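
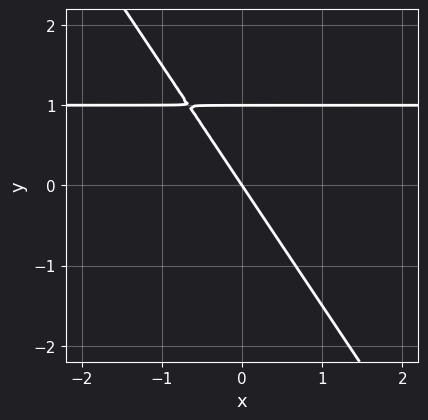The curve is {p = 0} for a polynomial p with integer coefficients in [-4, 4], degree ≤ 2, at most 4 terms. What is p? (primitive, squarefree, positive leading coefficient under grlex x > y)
3*x*y + 2*y^2 - 3*x - 2*y

1. deg p = 2.
2. Reading off the gridlines: one x-axis crossing is at x = 0; the y-axis gridline crossings are at y ∈ {0, 1}.
3. The integer polynomial consistent with all of this is the stated p.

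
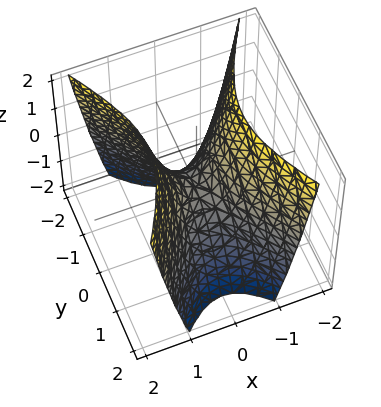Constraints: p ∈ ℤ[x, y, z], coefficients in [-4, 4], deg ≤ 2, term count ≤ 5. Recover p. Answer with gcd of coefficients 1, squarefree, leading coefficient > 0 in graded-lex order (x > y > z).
1. The degree is 2 — a saddle surface; a quadric.
2. Symmetries: it's symmetric under y → −y, forcing even powers of y; it's symmetric under x → −x, forcing even powers of x.
3. From the axis intercepts and sections: it crosses the z-axis at the gridline z = 0; it meets the y-axis at y = 0 (among the integer gridlines).
4. The integer polynomial consistent with all of this is the stated p.

2*x^2 - y^2 - z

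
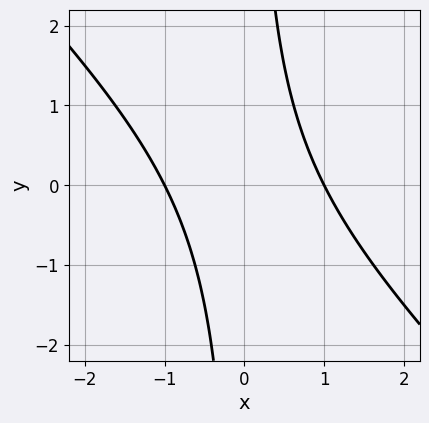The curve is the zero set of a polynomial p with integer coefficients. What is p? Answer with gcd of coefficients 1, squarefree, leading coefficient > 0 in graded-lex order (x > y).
x^2 + x*y - 1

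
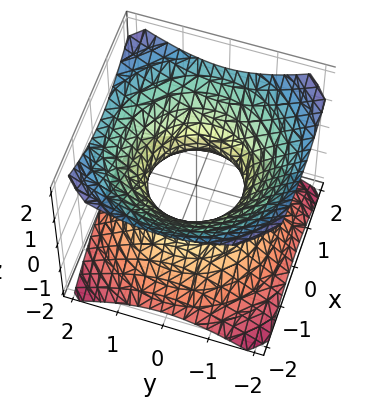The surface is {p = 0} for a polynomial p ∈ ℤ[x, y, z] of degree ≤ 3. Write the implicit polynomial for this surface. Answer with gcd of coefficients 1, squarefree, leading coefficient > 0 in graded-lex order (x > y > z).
2*x^2 + 2*y^2 - 3*z^2 - 2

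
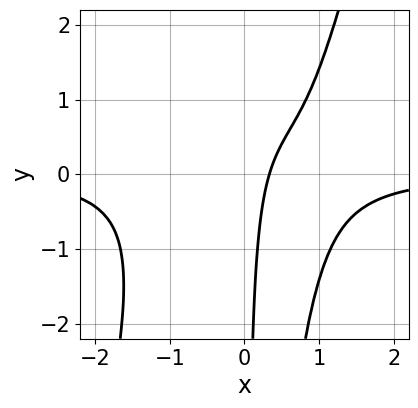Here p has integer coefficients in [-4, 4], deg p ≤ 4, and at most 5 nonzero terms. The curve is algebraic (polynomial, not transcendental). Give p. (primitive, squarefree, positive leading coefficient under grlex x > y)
3*x^3*y - x^2*y^2 - 3*x*y + 3*x - 1

The degree is 4 — the shape is more complex than any degree-3 curve.
From the axis intercepts and sections: no y-intercept at any integer in the box.
The integer polynomial consistent with all of this is the stated p.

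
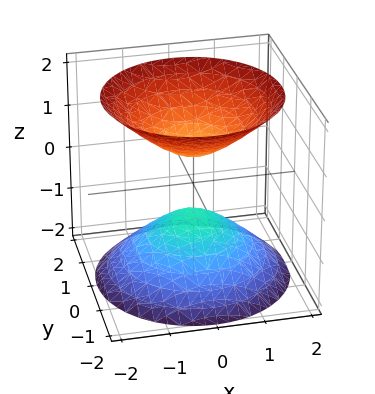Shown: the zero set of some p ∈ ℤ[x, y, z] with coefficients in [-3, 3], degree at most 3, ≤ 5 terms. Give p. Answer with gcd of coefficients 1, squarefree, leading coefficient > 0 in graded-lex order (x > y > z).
2*x^2 + 2*y^2 - 2*z^2 + 1

First, there are 2 components. They look like related sheets of one shape, so recover p as a whole.
Next, degree: two separate bowl-shaped sheets opening away from each other; a quadric, so deg p = 2.
Then, symmetry: every cross-section ⟂ z is a circle, so x, y appear only via x² + y²; it's symmetric under z → −z, forcing even powers of z.
Then, from the axis intercepts and sections: no x-intercept at any integer in the box; it misses every integer gridline on the y-axis; a circular section at z = -2 has radius between 1 and 2.
Finally, these observations pin down the coefficients.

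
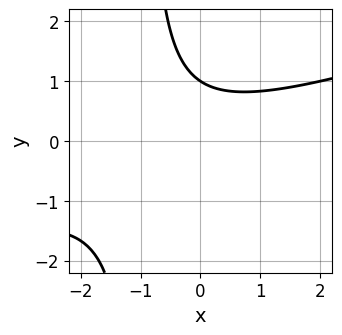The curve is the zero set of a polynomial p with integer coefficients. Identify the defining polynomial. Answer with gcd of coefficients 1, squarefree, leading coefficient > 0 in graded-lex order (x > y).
x^2 - 3*x*y + x - 3*y + 3

(a) The degree is 2 — the shape is more complex than any degree-1 curve.
(b) From the axis intercepts and sections: it meets the y-axis at y = 1 (among the integer gridlines); it misses every integer gridline on the x-axis.
(c) Matching integer coefficients to the picture gives p.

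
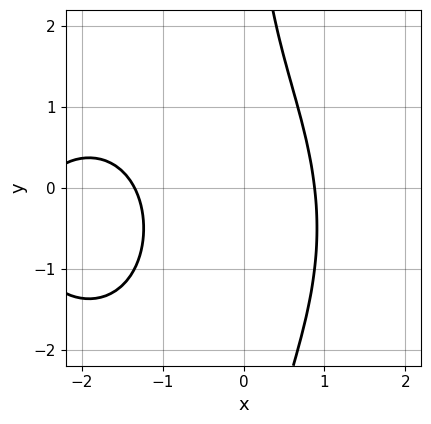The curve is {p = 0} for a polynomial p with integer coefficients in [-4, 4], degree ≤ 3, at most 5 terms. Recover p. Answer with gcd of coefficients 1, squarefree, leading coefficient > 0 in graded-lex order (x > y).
x^3 + x*y^2 + 3*x^2 + x*y - 3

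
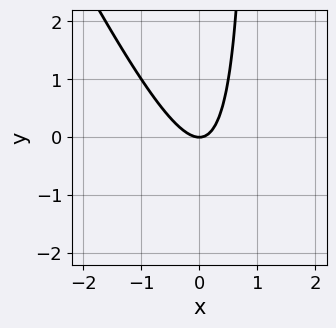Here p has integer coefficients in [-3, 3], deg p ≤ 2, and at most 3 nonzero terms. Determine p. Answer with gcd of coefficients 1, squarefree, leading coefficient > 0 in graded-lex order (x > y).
2*x^2 + x*y - y

Degree: a generic line meets the curve in up to 2 points, so deg p = 2.
Checking where it meets the axes: it crosses the x-axis at the gridline x = 0; it meets the y-axis at y = 0 (among the integer gridlines).
The integer polynomial consistent with all of this is the stated p.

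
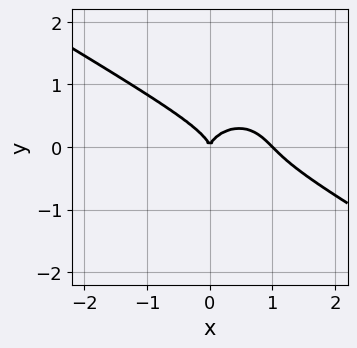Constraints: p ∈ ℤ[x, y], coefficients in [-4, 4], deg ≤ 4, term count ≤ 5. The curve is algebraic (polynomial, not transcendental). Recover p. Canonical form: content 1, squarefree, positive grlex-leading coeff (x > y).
x^3 + x^2*y + 2*y^3 - x^2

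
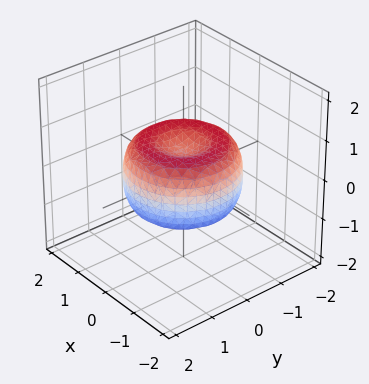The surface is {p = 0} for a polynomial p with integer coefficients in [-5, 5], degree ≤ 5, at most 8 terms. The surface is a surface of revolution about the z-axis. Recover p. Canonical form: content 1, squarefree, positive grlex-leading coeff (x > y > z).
1. The degree is 4 — the shape is more complex than any degree-3 surface.
2. Symmetry: the z-axis is an axis of rotation, so x and y enter only as x² + y².
3. From the axis intercepts and sections: a circular section at z = 0 has radius between 1 and 2.
4. Matching integer coefficients to the picture gives p.

2*x^4 + 4*x^2*y^2 + 2*y^4 - 3*x^2 - 3*y^2 + 3*z^2 - 1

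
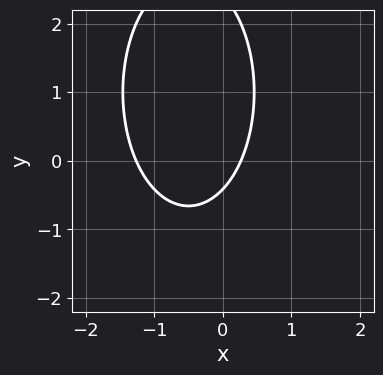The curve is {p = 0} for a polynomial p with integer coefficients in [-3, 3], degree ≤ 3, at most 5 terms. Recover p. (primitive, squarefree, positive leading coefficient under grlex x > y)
1. deg p = 2. A generic line meets the curve in up to 2 points.
2. The integer polynomial consistent with all of this is the stated p.

3*x^2 + y^2 + 3*x - 2*y - 1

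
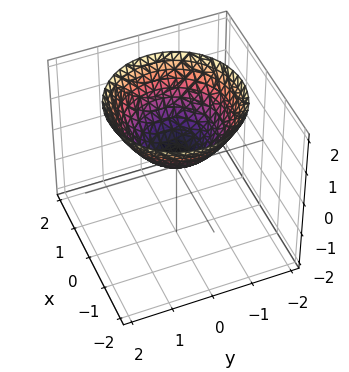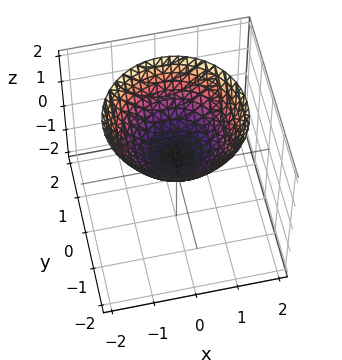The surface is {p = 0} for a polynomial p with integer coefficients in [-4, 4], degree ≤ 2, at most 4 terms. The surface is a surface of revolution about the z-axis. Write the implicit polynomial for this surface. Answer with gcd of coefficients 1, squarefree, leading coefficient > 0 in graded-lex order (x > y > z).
2*x^2 + 2*y^2 - 3*z + 1

(a) The degree is 2 — the shape is more complex than any degree-1 surface.
(b) Symmetries: the z-axis is an axis of rotation, so x and y enter only as x² + y².
(c) Against the integer gridlines: no y-intercept at any integer in the box; a circular section at z = 2 has radius between 1 and 2; no x-intercept at any integer in the box.
(d) Putting this together gives p.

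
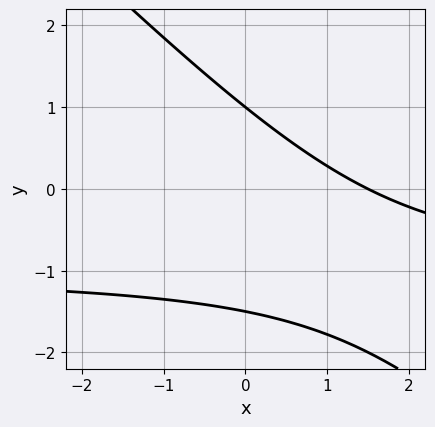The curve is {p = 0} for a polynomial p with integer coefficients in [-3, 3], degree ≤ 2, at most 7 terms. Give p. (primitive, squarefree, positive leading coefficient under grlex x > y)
2*x*y + 2*y^2 + 2*x + y - 3

The degree is 2 — no degree-1 curve has this shape.
Observable constraints: one y-axis crossing is at y = 1.
The integer polynomial consistent with all of this is the stated p.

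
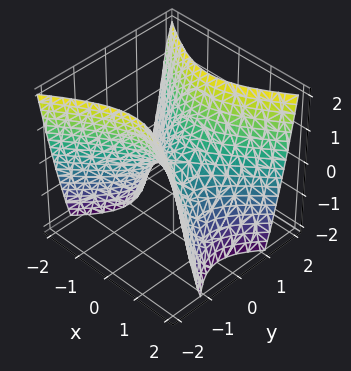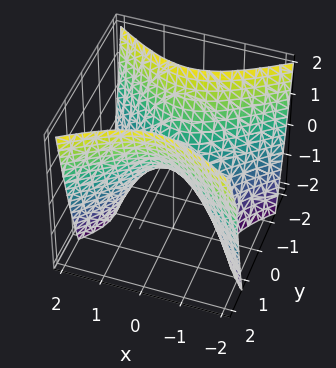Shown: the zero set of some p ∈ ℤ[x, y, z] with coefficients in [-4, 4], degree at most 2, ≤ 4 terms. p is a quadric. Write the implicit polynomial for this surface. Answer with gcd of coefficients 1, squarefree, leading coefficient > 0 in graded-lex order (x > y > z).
2*x^2 - 3*y^2 + 2*z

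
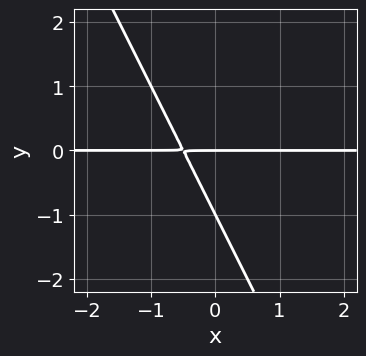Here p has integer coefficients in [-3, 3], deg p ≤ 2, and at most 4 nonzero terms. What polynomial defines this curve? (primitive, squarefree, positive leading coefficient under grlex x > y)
(a) Degree: no degree-1 curve has this shape, so deg p = 2.
(b) Observable constraints: every point of the x-axis in the box is on the curve; among the integer gridlines, it crosses the y-axis at y ∈ {-1, 0}.
(c) Together with the visible shape, these determine p as stated.

2*x*y + y^2 + y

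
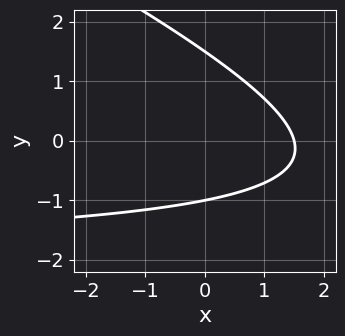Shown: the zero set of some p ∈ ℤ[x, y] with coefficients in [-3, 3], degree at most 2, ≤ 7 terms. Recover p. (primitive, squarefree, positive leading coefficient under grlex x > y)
deg p = 2. The shape is more complex than any degree-1 curve.
Reading off the gridlines: it crosses the y-axis at the gridline y = -1.
These observations pin down the coefficients.

x*y + 2*y^2 + 2*x - y - 3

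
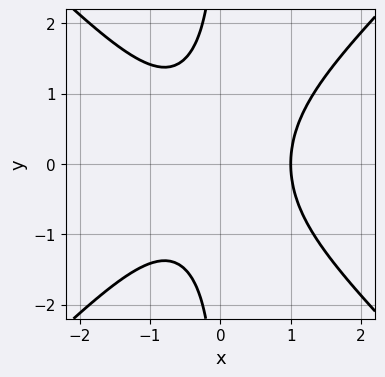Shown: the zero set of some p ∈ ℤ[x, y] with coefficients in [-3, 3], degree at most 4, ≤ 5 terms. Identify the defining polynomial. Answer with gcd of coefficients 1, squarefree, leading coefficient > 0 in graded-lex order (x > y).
First, the degree is 3 — no degree-2 curve has this shape.
Next, symmetries: it's symmetric under y → −y, forcing even powers of y.
Next, from the axis intercepts and sections: it meets the x-axis at x = 1 (among the integer gridlines); no y-intercept at any integer in the box.
Finally, the integer polynomial consistent with all of this is the stated p.

x^3 - x*y^2 - 1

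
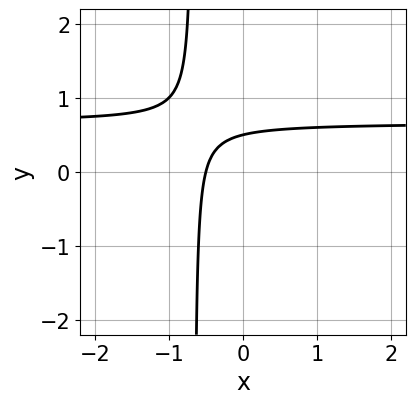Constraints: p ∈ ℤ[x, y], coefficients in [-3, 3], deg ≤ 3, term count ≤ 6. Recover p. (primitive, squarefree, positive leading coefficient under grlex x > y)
1. The degree is 2 — a generic line meets the curve in up to 2 points.
2. Putting this together gives p.

3*x*y - 2*x + 2*y - 1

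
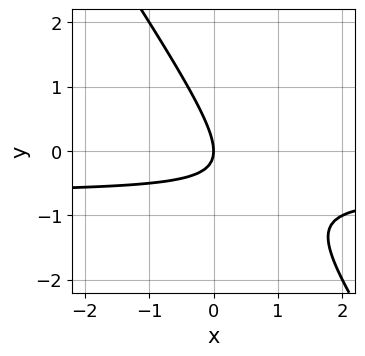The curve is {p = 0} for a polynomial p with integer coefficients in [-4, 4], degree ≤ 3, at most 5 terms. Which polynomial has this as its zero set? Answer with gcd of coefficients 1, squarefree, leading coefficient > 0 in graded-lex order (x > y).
1. deg p = 2. No degree-1 curve has this shape.
2. Checking where it meets the axes: it meets the x-axis at x = 0 (among the integer gridlines); it meets the y-axis at y = 0 (among the integer gridlines).
3. Fitting integer coefficients to these (and the overall shape) gives p.

3*x*y + 2*y^2 + 2*x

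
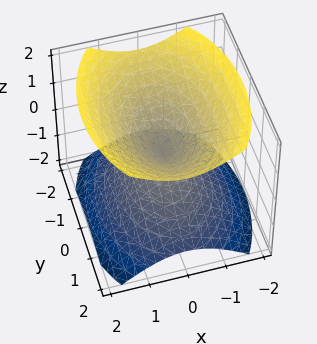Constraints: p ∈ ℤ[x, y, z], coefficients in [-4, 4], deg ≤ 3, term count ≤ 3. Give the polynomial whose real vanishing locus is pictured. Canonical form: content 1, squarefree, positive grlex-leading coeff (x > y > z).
(a) There are 2 components. Treating them together as one polynomial.
(b) The degree is 2 — a double cone through the origin; a quadric.
(c) Symmetries: it's symmetric under x → −x, forcing even powers of x; it's symmetric under y → −y, forcing even powers of y; the z ↦ −z reflection is a symmetry, so z appears only in even powers.
(d) Against the integer gridlines: it meets the y-axis at y = 0 (among the integer gridlines); one x-axis crossing is at x = 0.
(e) Solving for integer coefficients yields p as stated.

2*x^2 + y^2 - 2*z^2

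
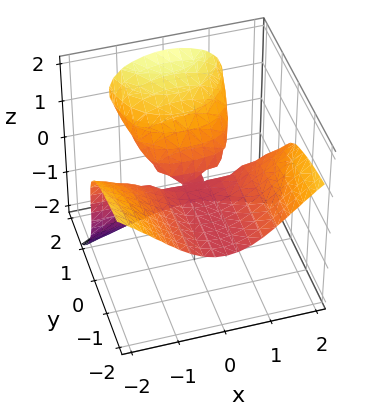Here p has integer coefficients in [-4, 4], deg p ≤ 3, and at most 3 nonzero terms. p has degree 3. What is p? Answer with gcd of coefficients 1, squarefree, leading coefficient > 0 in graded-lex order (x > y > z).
(a) Degree: no degree-2 surface has this shape, so deg p = 3.
(b) Reading off the gridlines: it crosses the z-axis at the gridline z = 0; every point of the y-axis in the box is on the surface; every point of the x-axis in the box is on the surface.
(c) Together with the visible shape, these determine p as stated.

x^2*y + z^3 - 2*y*z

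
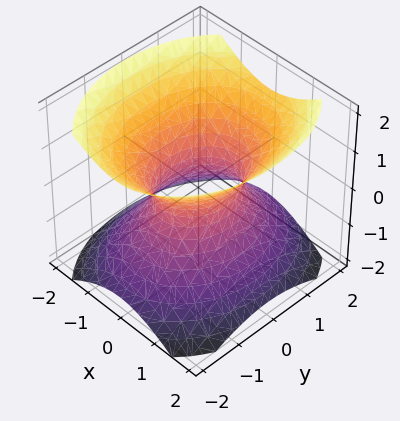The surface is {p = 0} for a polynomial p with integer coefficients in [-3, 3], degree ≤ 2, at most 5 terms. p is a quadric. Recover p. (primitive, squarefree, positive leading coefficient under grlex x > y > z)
3*x^2 + 2*y^2 - 3*z^2 - 2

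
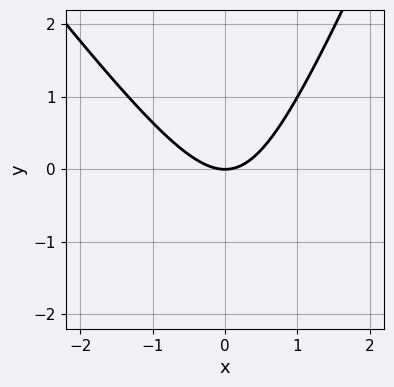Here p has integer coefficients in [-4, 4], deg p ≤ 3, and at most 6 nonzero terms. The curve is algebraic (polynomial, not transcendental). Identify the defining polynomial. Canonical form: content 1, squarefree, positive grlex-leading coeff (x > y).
3*x^2 + x*y - y^2 - 3*y

1. Degree: the shape is more complex than any degree-1 curve, so deg p = 2.
2. Observable constraints: one x-axis crossing is at x = 0; it crosses the y-axis at the gridline y = 0.
3. Fitting integer coefficients to these (and the overall shape) gives p.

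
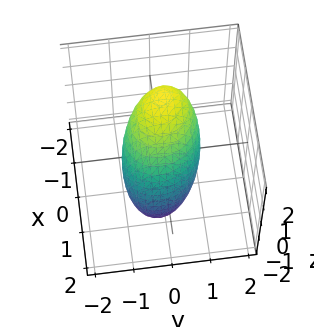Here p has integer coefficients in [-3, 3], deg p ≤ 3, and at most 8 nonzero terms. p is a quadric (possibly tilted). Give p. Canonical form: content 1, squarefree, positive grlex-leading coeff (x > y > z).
3*x^2 + x*y + 3*x*z + 3*y^2 + 2*z^2 - 3

deg p = 2. The shape is more complex than any degree-1 surface.
Checking where it meets the axes: among the integer gridlines, it crosses the y-axis at y ∈ {-1, 1}; the x-axis gridline crossings are at x ∈ {-1, 1}.
Solving for integer coefficients yields p as stated.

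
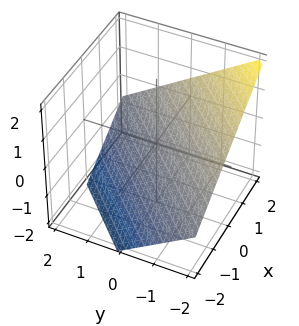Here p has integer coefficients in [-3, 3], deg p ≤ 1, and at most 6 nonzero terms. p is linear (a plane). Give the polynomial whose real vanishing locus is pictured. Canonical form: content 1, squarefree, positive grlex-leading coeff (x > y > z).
2*x - 2*y - 3*z - 2

First, the degree is 1 — the surface is flat (a plane).
Next, observable constraints: it crosses the x-axis at the gridline x = 1; one y-axis crossing is at y = -1.
Finally, the integer polynomial consistent with all of this is the stated p.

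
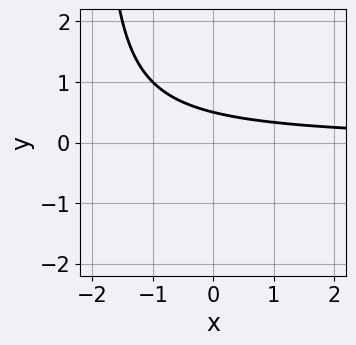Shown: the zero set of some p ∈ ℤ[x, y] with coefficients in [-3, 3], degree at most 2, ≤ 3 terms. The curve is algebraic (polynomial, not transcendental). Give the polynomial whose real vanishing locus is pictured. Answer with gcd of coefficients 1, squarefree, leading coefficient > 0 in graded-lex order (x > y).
x*y + 2*y - 1

deg p = 2. A generic line meets the curve in up to 2 points.
From the visible intercepts: no x-intercept at any integer in the box.
These observations pin down the coefficients.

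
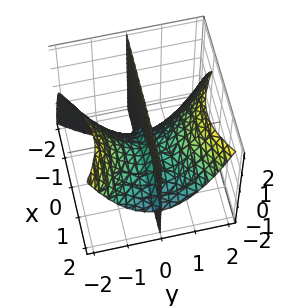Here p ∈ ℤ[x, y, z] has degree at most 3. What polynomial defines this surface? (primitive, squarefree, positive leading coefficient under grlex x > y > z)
2*x^2*y - 2*y^3 - 3*x*y + 3*y*z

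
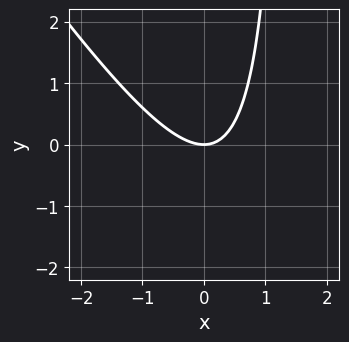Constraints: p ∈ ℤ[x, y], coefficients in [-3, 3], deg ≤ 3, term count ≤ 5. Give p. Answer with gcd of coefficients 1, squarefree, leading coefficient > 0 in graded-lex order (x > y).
3*x^2 + 2*x*y - 3*y

First, the degree is 2 — no degree-1 curve has this shape.
Next, from the visible intercepts: it meets the y-axis at y = 0 (among the integer gridlines); it meets the x-axis at x = 0 (among the integer gridlines).
Finally, these observations pin down the coefficients.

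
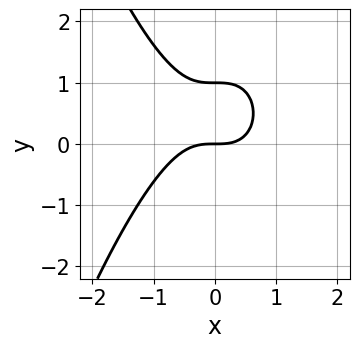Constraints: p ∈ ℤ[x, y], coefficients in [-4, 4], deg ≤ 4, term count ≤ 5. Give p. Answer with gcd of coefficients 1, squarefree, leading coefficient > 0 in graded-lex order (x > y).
x^3 + y^2 - y

1. The degree is 3 — no degree-2 curve has this shape.
2. Reading off the gridlines: one x-axis crossing is at x = 0; among the integer gridlines, it crosses the y-axis at y ∈ {0, 1}.
3. Assembling these constraints gives the stated polynomial.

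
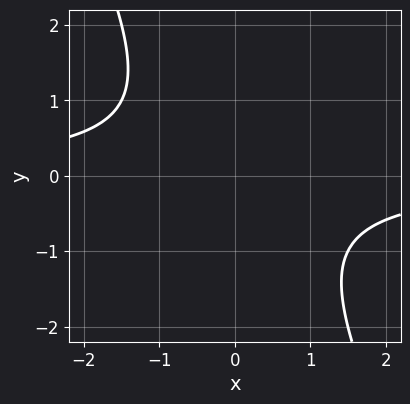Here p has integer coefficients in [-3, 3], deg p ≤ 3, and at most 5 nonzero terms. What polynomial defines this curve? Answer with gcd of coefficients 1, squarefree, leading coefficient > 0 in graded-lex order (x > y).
1. deg p = 2. No degree-1 curve has this shape.
2. From the axis intercepts and sections: it misses every integer gridline on the x-axis; no y-intercept at any integer in the box.
3. Matching integer coefficients to the picture gives p.

2*x*y + y^2 + 2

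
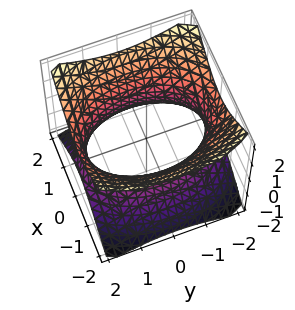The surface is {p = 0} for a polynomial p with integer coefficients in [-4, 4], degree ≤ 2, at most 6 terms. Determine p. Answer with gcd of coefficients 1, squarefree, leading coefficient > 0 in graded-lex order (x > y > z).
Degree: one connected sheet with a waist; a quadric, so deg p = 2.
Symmetries: it's symmetric under y → −y, forcing even powers of y; mirror symmetry x ↦ −x ⇒ only even powers of x; mirror symmetry z ↦ −z ⇒ only even powers of z.
From the visible intercepts: it misses every integer gridline on the z-axis.
Together with the visible shape, these determine p as stated.

2*x^2 + y^2 - 2*z^2 - 3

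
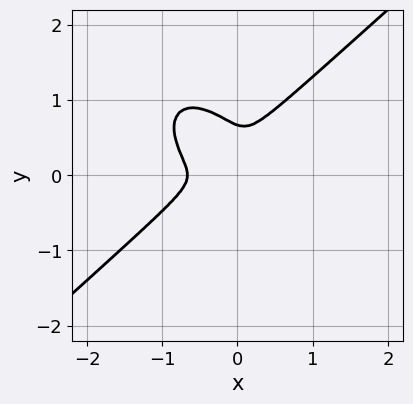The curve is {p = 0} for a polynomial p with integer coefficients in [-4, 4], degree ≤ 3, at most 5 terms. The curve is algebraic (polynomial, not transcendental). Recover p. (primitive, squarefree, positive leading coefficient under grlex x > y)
3*x^3 - x*y^2 - 3*y^3 + 2*x^2 + 2*y^2

The degree is 3 — no degree-2 curve has this shape.
Matching integer coefficients to the picture gives p.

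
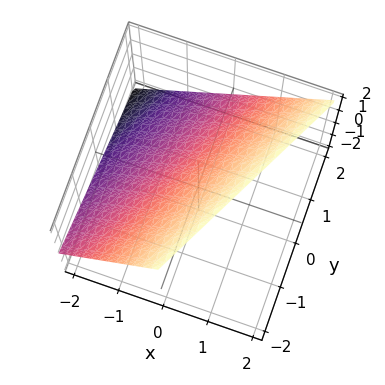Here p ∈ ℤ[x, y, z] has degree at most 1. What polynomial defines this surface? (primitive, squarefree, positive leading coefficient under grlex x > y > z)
2*x - y - 2*z + 2

deg p = 1.
From the axis intercepts and sections: it meets the y-axis at y = 2 (among the integer gridlines); it meets the x-axis at x = -1 (among the integer gridlines); it meets the z-axis at z = 1 (among the integer gridlines).
Fitting integer coefficients to these (and the overall shape) gives p.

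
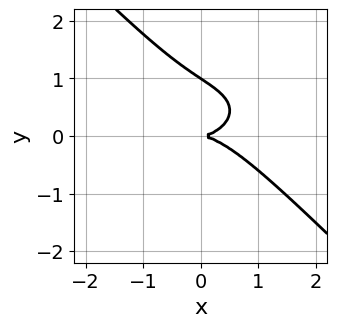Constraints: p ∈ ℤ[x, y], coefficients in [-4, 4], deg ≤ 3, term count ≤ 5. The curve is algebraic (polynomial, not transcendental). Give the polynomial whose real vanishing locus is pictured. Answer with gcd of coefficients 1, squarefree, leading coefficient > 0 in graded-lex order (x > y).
1. Degree: a generic line meets the curve in up to 3 points, so deg p = 3.
2. From the axis intercepts and sections: it meets the x-axis at x = 0 (among the integer gridlines); among the integer gridlines, it crosses the y-axis at y ∈ {0, 1}.
3. Assembling these constraints gives the stated polynomial.

x^3 + 2*x*y^2 + 3*y^3 - 3*y^2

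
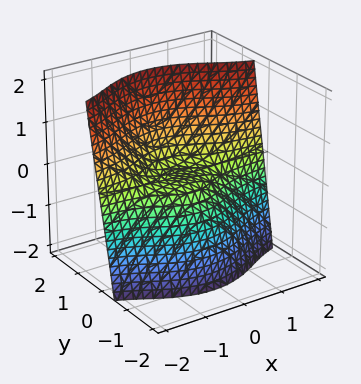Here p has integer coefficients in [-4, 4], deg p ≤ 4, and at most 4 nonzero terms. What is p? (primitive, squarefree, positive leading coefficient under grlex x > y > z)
3*x^2*y + 3*y^3 + x*y - 3*z

1. deg p = 3. The shape is more complex than any degree-2 surface.
2. From the visible intercepts: one z-axis crossing is at z = 0; every point of the x-axis in the box is on the surface.
3. The integer polynomial consistent with all of this is the stated p.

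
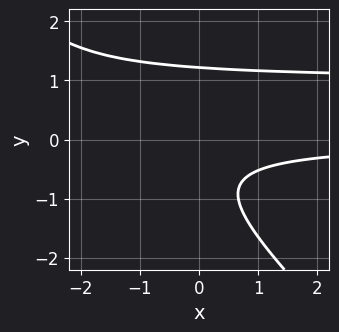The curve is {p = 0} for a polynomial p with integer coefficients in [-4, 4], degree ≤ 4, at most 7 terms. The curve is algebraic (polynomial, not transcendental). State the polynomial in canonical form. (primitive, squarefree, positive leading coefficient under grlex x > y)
3*x*y^2 + 3*y^3 - 3*x*y - 2*y - 3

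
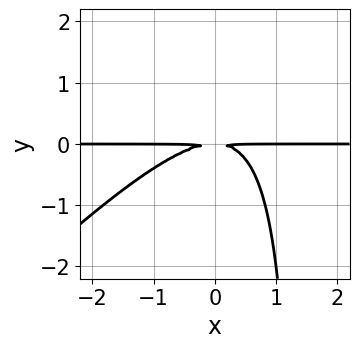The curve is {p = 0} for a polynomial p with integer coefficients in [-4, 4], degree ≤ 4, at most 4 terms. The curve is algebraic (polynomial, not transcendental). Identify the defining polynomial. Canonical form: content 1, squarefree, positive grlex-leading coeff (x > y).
2*x^2*y - 2*x*y^2 + 3*y^2

(a) Degree: no degree-2 curve has this shape, so deg p = 3.
(b) Against the integer gridlines: every point of the x-axis in the box is on the curve.
(c) Solving for integer coefficients yields p as stated.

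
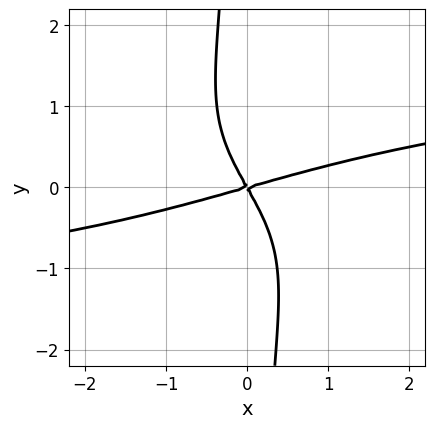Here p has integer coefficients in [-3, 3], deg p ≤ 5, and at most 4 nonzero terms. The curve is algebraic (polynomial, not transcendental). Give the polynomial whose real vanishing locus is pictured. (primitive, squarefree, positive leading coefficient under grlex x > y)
deg p = 4. A generic line meets the curve in up to 4 points.
Against the integer gridlines: it meets the x-axis at x = 0 (among the integer gridlines); one y-axis crossing is at y = 0.
Matching integer coefficients to the picture gives p.

2*x*y^3 - x^2 + 3*x*y + 2*y^2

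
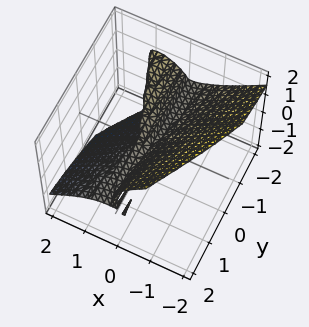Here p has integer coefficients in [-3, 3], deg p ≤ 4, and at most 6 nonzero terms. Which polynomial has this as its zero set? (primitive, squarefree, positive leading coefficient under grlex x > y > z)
1. The degree is 3 — no degree-2 surface has this shape.
2. Checking where it meets the axes: it meets the z-axis at z = 0 (among the integer gridlines); the visible y-axis segment lies entirely on the surface; it crosses the x-axis at the gridline x = 0.
3. Fitting integer coefficients to these (and the overall shape) gives p.

2*x^3 + 2*x*y*z - y*z^2 + 2*z^3 - x^2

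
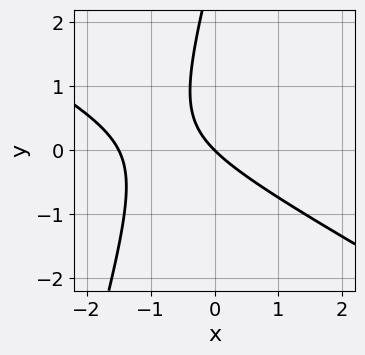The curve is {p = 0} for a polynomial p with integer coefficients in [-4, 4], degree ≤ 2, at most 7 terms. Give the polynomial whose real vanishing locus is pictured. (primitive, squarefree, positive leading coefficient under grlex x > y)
2*x^2 + 3*x*y - y^2 + 3*x + 3*y

The degree is 2 — a generic line meets the curve in up to 2 points.
Reading off the gridlines: one x-axis crossing is at x = 0; one y-axis crossing is at y = 0.
Putting this together gives p.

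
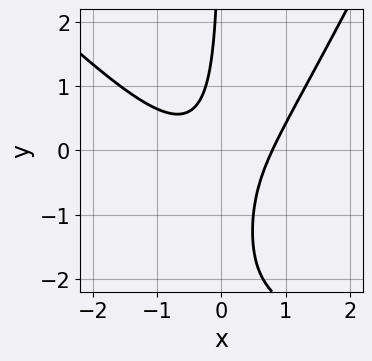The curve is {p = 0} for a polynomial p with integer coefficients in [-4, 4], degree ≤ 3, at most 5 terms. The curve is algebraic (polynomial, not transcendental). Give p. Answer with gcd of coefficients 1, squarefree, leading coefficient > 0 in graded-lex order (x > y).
2*x^3 + x^2*y - x*y^2 - 3*x*y - 1

The degree is 3 — a generic line meets the curve in up to 3 points.
Against the integer gridlines: the curve avoids every integer y-axis point in the box.
Assembling these constraints gives the stated polynomial.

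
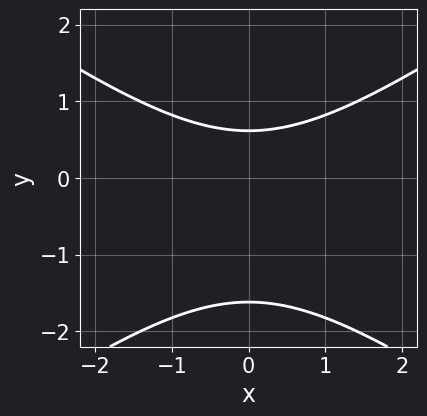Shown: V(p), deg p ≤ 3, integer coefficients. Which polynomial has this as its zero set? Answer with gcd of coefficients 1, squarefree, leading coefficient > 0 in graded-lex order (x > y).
x^2 - 2*y^2 - 2*y + 2

(a) deg p = 2. A generic line meets the curve in up to 2 points.
(b) Symmetries: the x ↦ −x reflection is a symmetry, so x appears only in even powers.
(c) Observable constraints: the curve avoids every integer x-axis point in the box.
(d) Putting this together gives p.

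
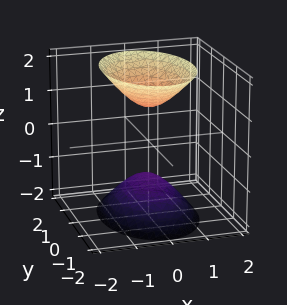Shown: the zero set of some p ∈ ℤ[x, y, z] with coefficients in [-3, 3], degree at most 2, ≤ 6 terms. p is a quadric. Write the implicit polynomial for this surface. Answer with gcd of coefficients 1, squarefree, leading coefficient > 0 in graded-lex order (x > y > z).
2*x^2 + y^2 - z^2 + 1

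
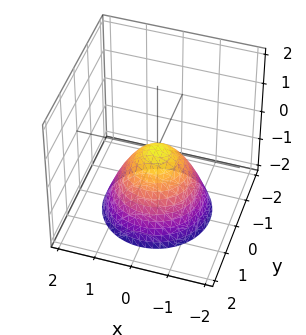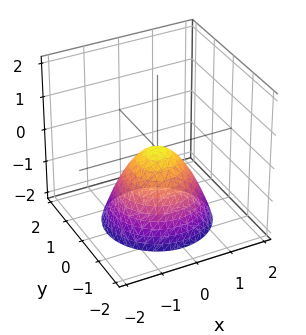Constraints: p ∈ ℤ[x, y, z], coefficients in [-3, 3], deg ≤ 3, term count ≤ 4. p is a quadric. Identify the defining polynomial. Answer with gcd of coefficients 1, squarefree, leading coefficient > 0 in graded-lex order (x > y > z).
First, deg p = 2.
Then, symmetry: every cross-section ⟂ z is a circle, so x, y appear only via x² + y².
Then, checking where it meets the axes: it meets the y-axis at y = 0 (among the integer gridlines); one z-axis crossing is at z = 0.
Finally, solving for integer coefficients yields p as stated.

x^2 + y^2 + z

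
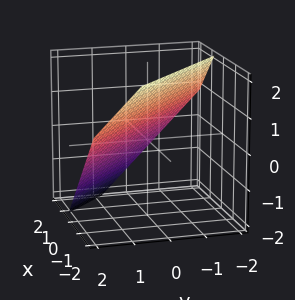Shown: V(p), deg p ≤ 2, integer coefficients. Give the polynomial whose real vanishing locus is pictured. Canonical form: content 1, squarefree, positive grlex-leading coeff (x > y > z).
3*x + 3*y + 3*z - 2

The degree is 1 — the surface is flat (a plane).
Putting this together gives p.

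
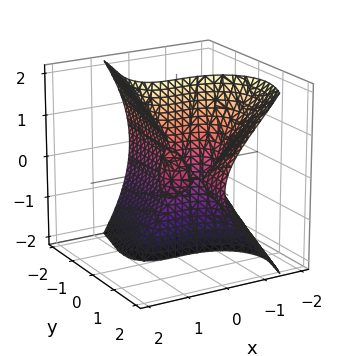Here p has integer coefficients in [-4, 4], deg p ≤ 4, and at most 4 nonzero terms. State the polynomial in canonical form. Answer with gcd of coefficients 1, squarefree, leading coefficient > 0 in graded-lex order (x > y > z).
x^3 + 2*x*y^2 + y*z^2 - 2*x*y

First, deg p = 3. No degree-2 surface has this shape.
Then, from the visible intercepts: the visible y-axis segment lies entirely on the surface; every point of the z-axis in the box is on the surface; it crosses the x-axis at the gridline x = 0.
Finally, solving for integer coefficients yields p as stated.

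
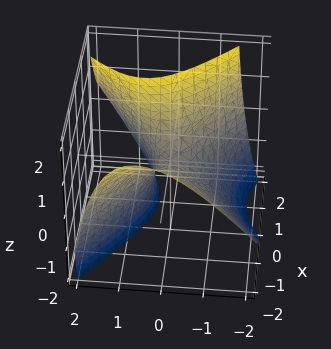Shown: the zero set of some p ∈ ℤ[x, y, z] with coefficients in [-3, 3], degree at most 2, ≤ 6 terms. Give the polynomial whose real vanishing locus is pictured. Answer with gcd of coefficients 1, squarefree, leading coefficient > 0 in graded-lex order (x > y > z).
(a) The degree is 2 — no degree-1 surface has this shape.
(b) From the axis intercepts and sections: one x-axis crossing is at x = 0; it crosses the z-axis at the gridline z = 0; it crosses the y-axis at the gridline y = 0.
(c) Assembling these constraints gives the stated polynomial.

2*x^2 + 2*x*z - 3*y^2 + 2*y*z - 2*z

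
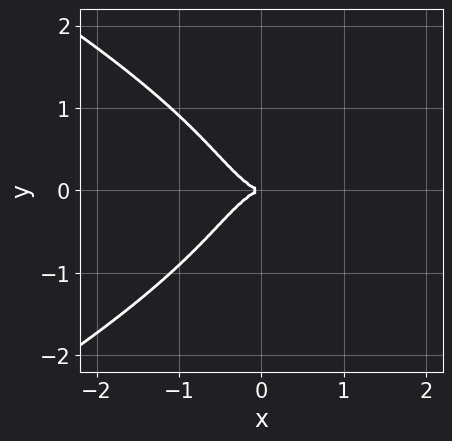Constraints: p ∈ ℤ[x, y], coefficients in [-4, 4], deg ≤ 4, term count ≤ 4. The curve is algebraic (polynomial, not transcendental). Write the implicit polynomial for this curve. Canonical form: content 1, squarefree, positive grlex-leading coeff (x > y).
First, the degree is 4 — the shape is more complex than any degree-3 curve.
Next, symmetries: the y ↦ −y reflection is a symmetry, so y appears only in even powers.
Then, against the integer gridlines: it crosses the y-axis at the gridline y = 0; it crosses the x-axis at the gridline x = 0.
Finally, putting this together gives p.

2*y^4 + 3*x^3 + 2*y^2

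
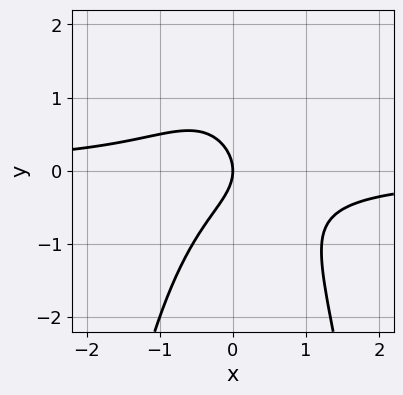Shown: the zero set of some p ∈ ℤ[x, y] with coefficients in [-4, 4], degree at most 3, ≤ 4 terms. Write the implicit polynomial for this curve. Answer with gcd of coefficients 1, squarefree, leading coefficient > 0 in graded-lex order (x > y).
Degree: no degree-2 curve has this shape, so deg p = 3.
From the axis intercepts and sections: it crosses the y-axis at the gridline y = 0; one x-axis crossing is at x = 0.
The integer polynomial consistent with all of this is the stated p.

3*x^2*y + 2*y^2 + 2*x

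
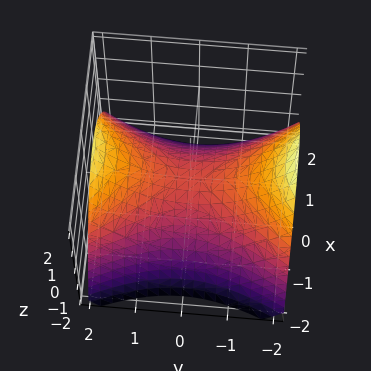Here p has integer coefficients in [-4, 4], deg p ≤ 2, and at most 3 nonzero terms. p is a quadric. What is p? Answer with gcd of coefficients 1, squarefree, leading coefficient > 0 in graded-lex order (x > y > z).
2*x^2 - y^2 + 3*z

1. Degree: a hyperbolic paraboloid; a quadric, so deg p = 2.
2. Symmetries: mirror symmetry x ↦ −x ⇒ only even powers of x; the y ↦ −y reflection is a symmetry, so y appears only in even powers.
3. Observable constraints: one y-axis crossing is at y = 0; it crosses the x-axis at the gridline x = 0; it crosses the z-axis at the gridline z = 0.
4. The integer polynomial consistent with all of this is the stated p.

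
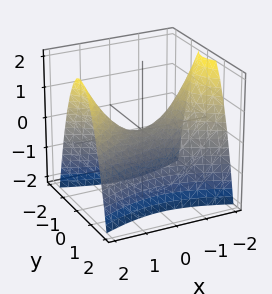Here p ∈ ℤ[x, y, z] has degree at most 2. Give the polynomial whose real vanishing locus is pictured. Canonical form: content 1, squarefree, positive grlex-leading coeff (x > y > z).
x^2 - 3*y^2 - 2*z

Degree: a hyperbolic paraboloid; a quadric, so deg p = 2.
Symmetries: mirror symmetry x ↦ −x ⇒ only even powers of x; mirror symmetry y ↦ −y ⇒ only even powers of y.
From the axis intercepts and sections: it meets the y-axis at y = 0 (among the integer gridlines); one z-axis crossing is at z = 0; it crosses the x-axis at the gridline x = 0.
Matching integer coefficients to the picture gives p.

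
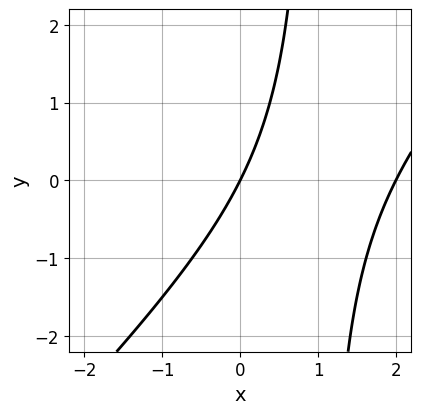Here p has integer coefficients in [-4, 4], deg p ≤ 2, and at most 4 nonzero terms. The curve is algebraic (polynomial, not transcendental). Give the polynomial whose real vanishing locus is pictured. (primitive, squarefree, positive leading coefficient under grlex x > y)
x^2 - x*y - 2*x + y

(a) The degree is 2 — no degree-1 curve has this shape.
(b) From the visible intercepts: the x-axis gridline crossings are at x ∈ {0, 2}; one y-axis crossing is at y = 0.
(c) Solving for integer coefficients yields p as stated.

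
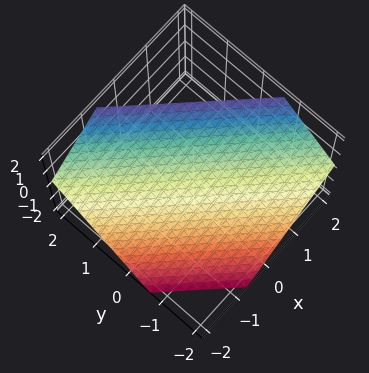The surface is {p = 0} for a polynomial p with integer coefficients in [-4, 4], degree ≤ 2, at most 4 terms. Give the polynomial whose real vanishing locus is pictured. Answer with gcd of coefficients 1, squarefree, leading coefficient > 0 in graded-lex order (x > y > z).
3*x + 3*y - 3*z + 2

First, degree: every cross-section is a straight line — this is a plane, so deg p = 1.
Finally, the integer polynomial consistent with all of this is the stated p.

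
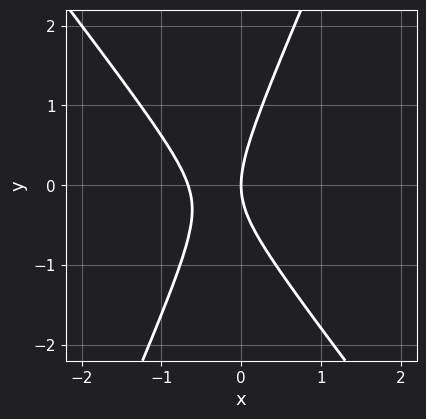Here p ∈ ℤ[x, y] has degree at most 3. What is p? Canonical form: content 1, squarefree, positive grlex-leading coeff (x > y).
3*x^2 + x*y - y^2 + 2*x

deg p = 2. No degree-1 curve has this shape.
Against the integer gridlines: it crosses the y-axis at the gridline y = 0; it crosses the x-axis at the gridline x = 0.
These observations pin down the coefficients.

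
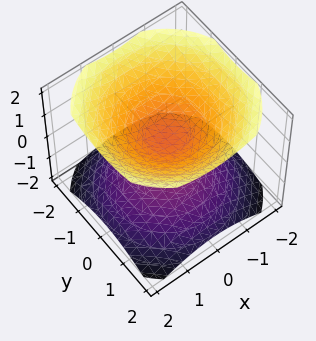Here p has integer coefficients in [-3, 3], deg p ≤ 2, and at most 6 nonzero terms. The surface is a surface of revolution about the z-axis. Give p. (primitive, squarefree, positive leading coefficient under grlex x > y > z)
2*x^2 + 2*y^2 - 3*z^2 + 1

There are 2 components.
deg p = 2.
By symmetry, every cross-section ⟂ z is a circle, so x, y appear only via x² + y².
Observable constraints: the surface avoids every integer y-axis point in the box; a circular section at z = -1 has radius exactly 1.
Solving for integer coefficients yields p as stated.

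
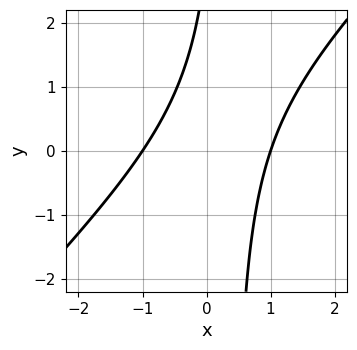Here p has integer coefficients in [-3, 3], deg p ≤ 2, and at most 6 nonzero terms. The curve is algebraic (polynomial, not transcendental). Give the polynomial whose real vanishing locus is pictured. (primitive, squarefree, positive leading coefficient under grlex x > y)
3*x^2 - 3*x*y + y - 3

(a) deg p = 2. The shape is more complex than any degree-1 curve.
(b) Observable constraints: it misses every integer gridline on the y-axis; among the integer gridlines, it crosses the x-axis at x ∈ {-1, 1}.
(c) Assembling these constraints gives the stated polynomial.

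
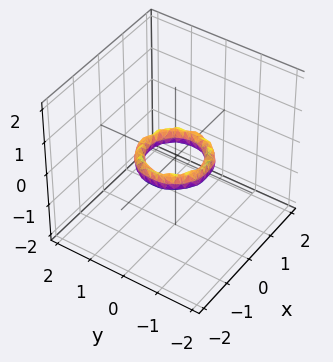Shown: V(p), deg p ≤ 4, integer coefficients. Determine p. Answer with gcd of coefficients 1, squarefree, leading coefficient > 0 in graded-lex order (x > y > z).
deg p = 4.
Symmetry: the surface is invariant under rotation about z: p = q(x² + y², z).
Reading off the gridlines: no z-intercept at any integer in the box; the y-axis gridline crossings are at y ∈ {-1, 1}; a circular section at z = 0 has radius between 0 and 1.
Assembling these constraints gives the stated polynomial.

2*x^4 + 4*x^2*y^2 + 2*y^4 - 3*x^2 - 3*y^2 + 2*z^2 + 1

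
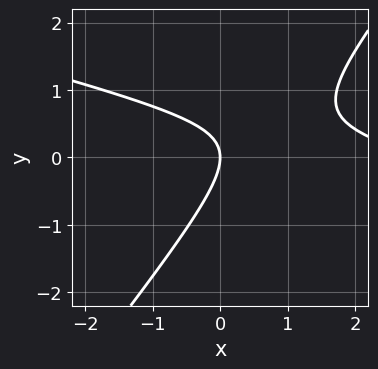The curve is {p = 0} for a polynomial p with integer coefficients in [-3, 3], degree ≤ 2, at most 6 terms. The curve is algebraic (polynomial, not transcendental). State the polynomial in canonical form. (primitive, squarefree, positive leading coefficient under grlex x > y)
x^2 + 3*x*y - 3*y^2 - 3*x

1. Degree: a generic line meets the curve in up to 2 points, so deg p = 2.
2. From the axis intercepts and sections: it meets the y-axis at y = 0 (among the integer gridlines); it meets the x-axis at x = 0 (among the integer gridlines).
3. Assembling these constraints gives the stated polynomial.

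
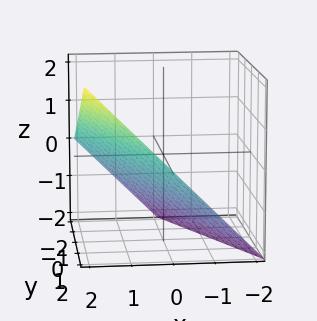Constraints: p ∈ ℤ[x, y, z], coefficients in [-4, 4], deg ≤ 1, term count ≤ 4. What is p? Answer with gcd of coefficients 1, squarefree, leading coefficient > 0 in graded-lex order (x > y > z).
1. deg p = 1.
2. Against the integer gridlines: one x-axis crossing is at x = 1; one y-axis crossing is at y = 2; one z-axis crossing is at z = -1.
3. Assembling these constraints gives the stated polynomial.

2*x + y - 2*z - 2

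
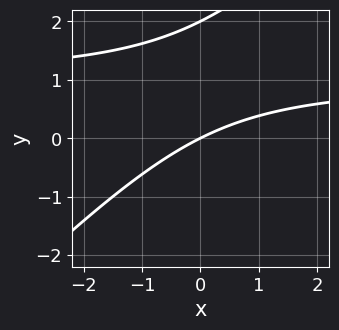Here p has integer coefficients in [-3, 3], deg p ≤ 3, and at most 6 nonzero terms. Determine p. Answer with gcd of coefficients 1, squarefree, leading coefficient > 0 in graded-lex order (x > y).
x*y - y^2 - x + 2*y

The degree is 2 — the shape is more complex than any degree-1 curve.
Observable constraints: among the integer gridlines, it crosses the y-axis at y ∈ {0, 2}; it crosses the x-axis at the gridline x = 0.
Together with the visible shape, these determine p as stated.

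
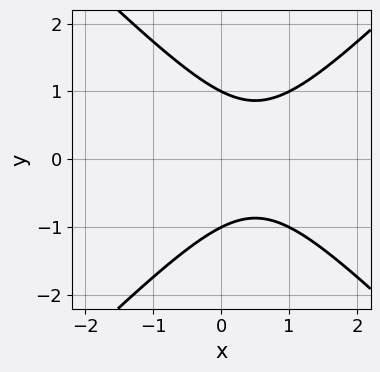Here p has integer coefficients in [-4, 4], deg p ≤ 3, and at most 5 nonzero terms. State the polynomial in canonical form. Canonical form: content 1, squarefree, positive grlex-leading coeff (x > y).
First, deg p = 2. The shape is more complex than any degree-1 curve.
Then, symmetries: the y ↦ −y reflection is a symmetry, so y appears only in even powers.
Then, observable constraints: it misses every integer gridline on the x-axis; among the integer gridlines, it crosses the y-axis at y ∈ {-1, 1}.
Finally, the integer polynomial consistent with all of this is the stated p.

x^2 - y^2 - x + 1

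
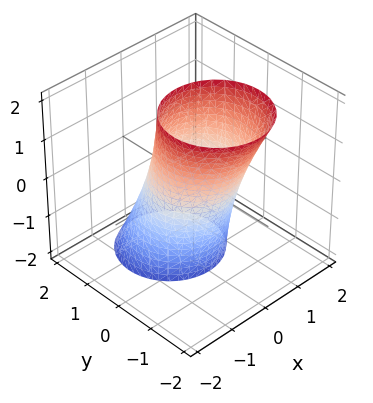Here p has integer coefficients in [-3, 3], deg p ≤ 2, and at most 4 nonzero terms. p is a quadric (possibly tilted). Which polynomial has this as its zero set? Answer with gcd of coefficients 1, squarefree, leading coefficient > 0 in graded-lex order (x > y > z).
First, the degree is 2 — no degree-1 surface has this shape.
Next, observable constraints: it misses every integer gridline on the z-axis; among the integer gridlines, it crosses the y-axis at y ∈ {-1, 1}.
Finally, the integer polynomial consistent with all of this is the stated p. Check: (1, 0, 0) on the x-axis lies on the surface, and p(1, 0, 0) = 0. ✓

3*x^2 + 3*y^2 + 2*y*z - 3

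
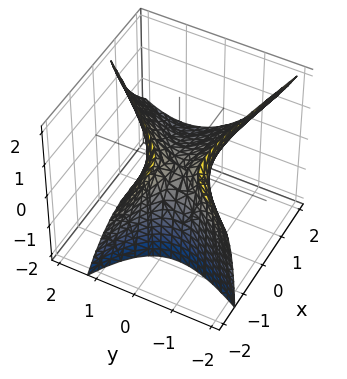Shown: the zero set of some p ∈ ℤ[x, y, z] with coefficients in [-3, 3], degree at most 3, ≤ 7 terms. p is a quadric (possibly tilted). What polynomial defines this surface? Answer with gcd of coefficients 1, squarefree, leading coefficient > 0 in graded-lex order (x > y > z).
x^2 + 3*x*y + 3*x*z - 3*y^2 + 3*z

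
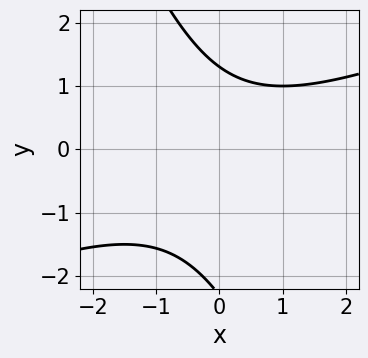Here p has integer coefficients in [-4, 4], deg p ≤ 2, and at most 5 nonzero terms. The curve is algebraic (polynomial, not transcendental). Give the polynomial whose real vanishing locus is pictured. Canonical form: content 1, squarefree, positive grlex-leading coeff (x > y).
x^2 - 2*x*y - y^2 - y + 3

(a) Degree: the shape is more complex than any degree-1 curve, so deg p = 2.
(b) From the visible intercepts: it misses every integer gridline on the x-axis.
(c) These observations pin down the coefficients.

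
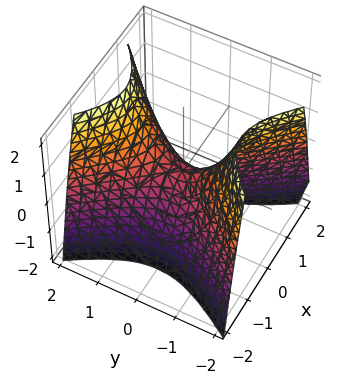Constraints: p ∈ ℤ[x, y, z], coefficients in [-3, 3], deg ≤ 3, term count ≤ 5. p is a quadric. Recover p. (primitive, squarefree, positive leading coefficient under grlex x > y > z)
First, deg p = 2.
Then, symmetries: mirror symmetry y ↦ −y ⇒ only even powers of y; mirror symmetry x ↦ −x ⇒ only even powers of x.
Then, reading off the gridlines: one z-axis crossing is at z = 0; it crosses the x-axis at the gridline x = 0.
Finally, together with the visible shape, these determine p as stated.

3*x^2 - 2*y^2 + 2*z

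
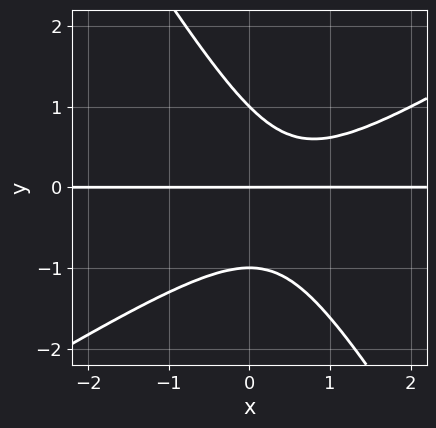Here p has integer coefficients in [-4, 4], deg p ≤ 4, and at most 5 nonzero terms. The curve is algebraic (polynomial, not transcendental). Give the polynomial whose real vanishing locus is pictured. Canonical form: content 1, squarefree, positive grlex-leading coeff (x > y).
x^2*y - x*y^2 - y^3 - x*y + y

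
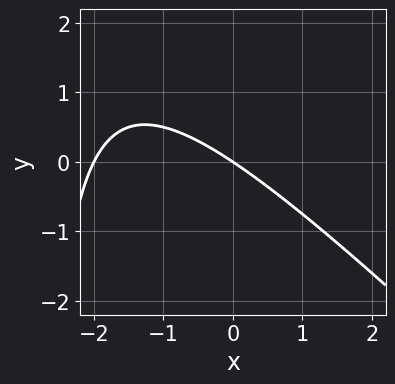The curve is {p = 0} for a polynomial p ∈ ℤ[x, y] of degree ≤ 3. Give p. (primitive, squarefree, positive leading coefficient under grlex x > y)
x^2 + x*y + 2*x + 3*y

1. deg p = 2.
2. From the axis intercepts and sections: among the integer gridlines, it crosses the x-axis at x ∈ {-2, 0}; one y-axis crossing is at y = 0.
3. Fitting integer coefficients to these (and the overall shape) gives p.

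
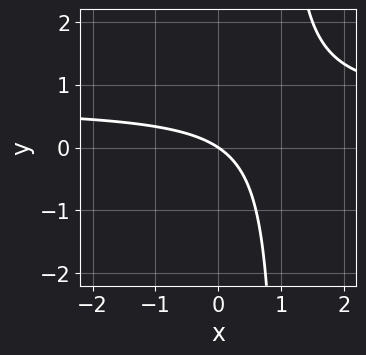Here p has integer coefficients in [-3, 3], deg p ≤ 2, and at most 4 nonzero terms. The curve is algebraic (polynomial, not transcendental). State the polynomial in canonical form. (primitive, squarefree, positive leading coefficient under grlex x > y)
3*x*y - 2*x - 3*y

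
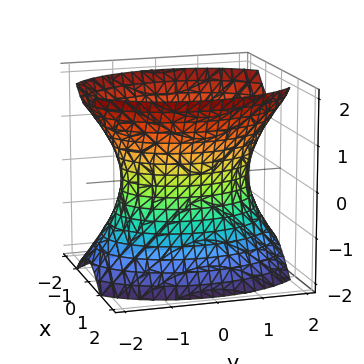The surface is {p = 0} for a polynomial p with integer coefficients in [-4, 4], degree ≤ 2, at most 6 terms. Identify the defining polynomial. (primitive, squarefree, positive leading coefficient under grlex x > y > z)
1. The degree is 2 — an hourglass — one-sheet hyperboloid; a quadric.
2. Symmetries: the z ↦ −z reflection is a symmetry, so z appears only in even powers; the y ↦ −y reflection is a symmetry, so y appears only in even powers; mirror symmetry x ↦ −x ⇒ only even powers of x.
3. Checking where it meets the axes: no z-intercept at any integer in the box; among the integer gridlines, it crosses the x-axis at x ∈ {-1, 1}.
4. Assembling these constraints gives the stated polynomial.

2*x^2 + y^2 - z^2 - 2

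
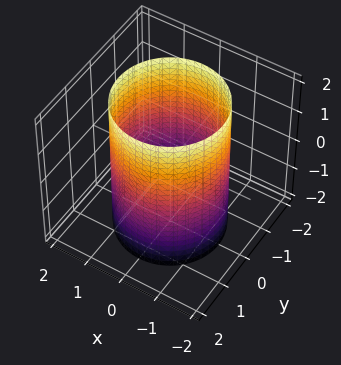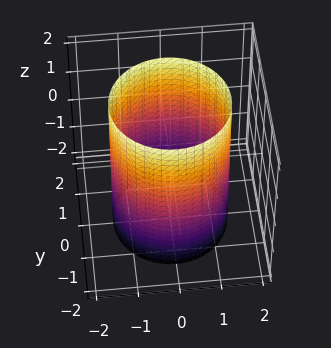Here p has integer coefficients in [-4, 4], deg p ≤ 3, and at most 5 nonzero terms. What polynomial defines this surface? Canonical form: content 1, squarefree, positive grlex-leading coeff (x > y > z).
x^2 + y^2 - 2

First, deg p = 2. A cylinder; a quadric.
Then, symmetries: mirror symmetry z ↦ −z ⇒ only even powers of z; the surface is invariant under rotation about z: p = q(x² + y², z).
Then, against the integer gridlines: a circular section at z = 0 has radius between 1 and 2; the surface avoids every integer z-axis point in the box.
Finally, these observations pin down the coefficients.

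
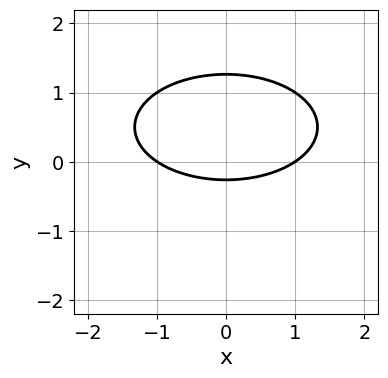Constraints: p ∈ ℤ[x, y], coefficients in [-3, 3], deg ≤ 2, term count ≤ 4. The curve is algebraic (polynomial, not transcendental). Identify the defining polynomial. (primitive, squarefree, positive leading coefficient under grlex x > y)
x^2 + 3*y^2 - 3*y - 1

The degree is 2 — the shape is more complex than any degree-1 curve.
Symmetries: mirror symmetry x ↦ −x ⇒ only even powers of x.
From the visible intercepts: the x-axis gridline crossings are at x ∈ {-1, 1}.
Together with the visible shape, these determine p as stated.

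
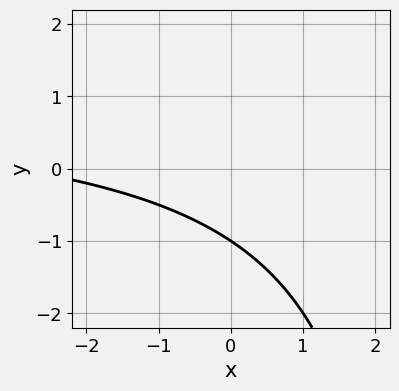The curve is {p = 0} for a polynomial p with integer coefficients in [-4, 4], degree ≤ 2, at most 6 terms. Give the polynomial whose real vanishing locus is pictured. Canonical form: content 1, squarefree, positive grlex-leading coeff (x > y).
The degree is 2 — the shape is more complex than any degree-1 curve.
From the axis intercepts and sections: it meets the y-axis at y = -1 (among the integer gridlines); it misses every integer gridline on the x-axis.
Solving for integer coefficients yields p as stated.

x*y - x - 3*y - 3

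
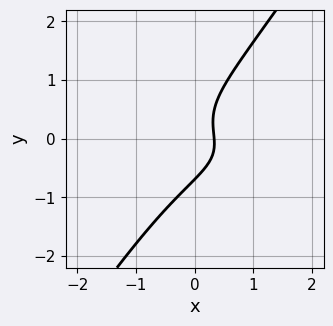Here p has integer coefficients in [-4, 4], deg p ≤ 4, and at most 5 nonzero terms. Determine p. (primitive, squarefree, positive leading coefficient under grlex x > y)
2*x^2*y + 3*x*y^2 - 3*y^3 + 3*x - 1

(a) Degree: a generic line meets the curve in up to 3 points, so deg p = 3.
(b) Putting this together gives p.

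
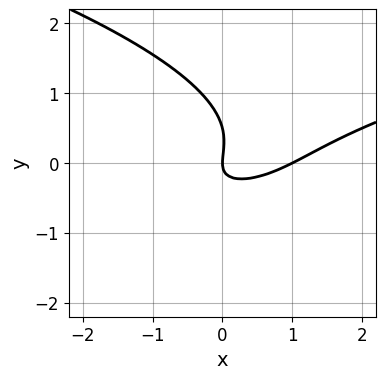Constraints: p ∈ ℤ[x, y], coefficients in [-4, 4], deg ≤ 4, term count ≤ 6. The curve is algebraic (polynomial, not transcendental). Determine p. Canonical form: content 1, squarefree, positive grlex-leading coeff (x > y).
1. Degree: no degree-2 curve has this shape, so deg p = 3.
2. Against the integer gridlines: among the integer gridlines, it crosses the x-axis at x ∈ {0, 1}; one y-axis crossing is at y = 0.
3. These observations pin down the coefficients.

2*y^3 - x^2 + 2*x*y - y^2 + x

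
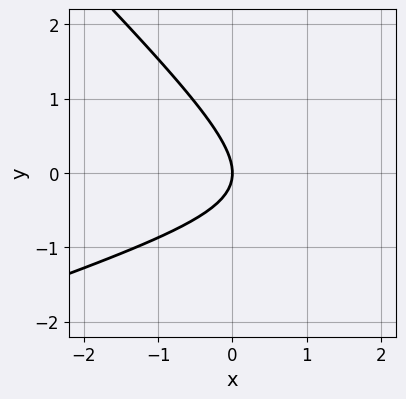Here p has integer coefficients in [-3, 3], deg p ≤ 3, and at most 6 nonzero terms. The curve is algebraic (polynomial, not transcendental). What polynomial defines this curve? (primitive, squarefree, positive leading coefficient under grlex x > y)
x^2 - 2*x*y - 3*y^2 - 3*x

First, degree: no degree-1 curve has this shape, so deg p = 2.
Next, from the visible intercepts: one x-axis crossing is at x = 0; it meets the y-axis at y = 0 (among the integer gridlines).
Finally, these observations pin down the coefficients.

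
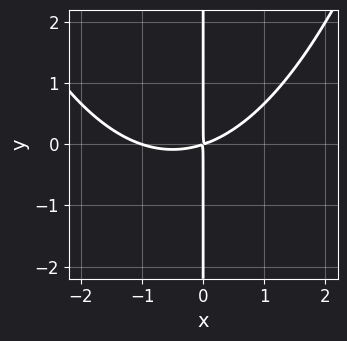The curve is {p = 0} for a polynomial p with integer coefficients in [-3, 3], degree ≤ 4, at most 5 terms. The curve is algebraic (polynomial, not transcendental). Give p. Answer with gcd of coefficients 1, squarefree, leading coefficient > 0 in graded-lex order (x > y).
x^3 + x^2 - 3*x*y

(a) deg p = 3. No degree-2 curve has this shape.
(b) Against the integer gridlines: every point of the y-axis in the box is on the curve; one x-axis crossing is at x = -1.
(c) The integer polynomial consistent with all of this is the stated p.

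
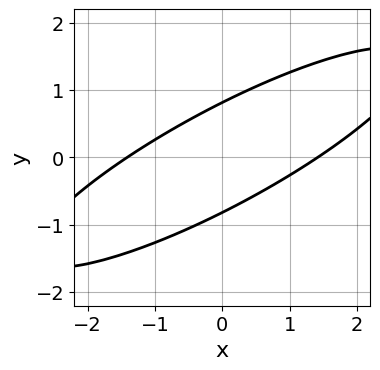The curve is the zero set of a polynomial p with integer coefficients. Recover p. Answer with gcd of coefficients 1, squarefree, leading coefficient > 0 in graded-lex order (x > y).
1. Degree: a generic line meets the curve in up to 2 points, so deg p = 2.
2. Putting this together gives p.

x^2 - 3*x*y + 3*y^2 - 2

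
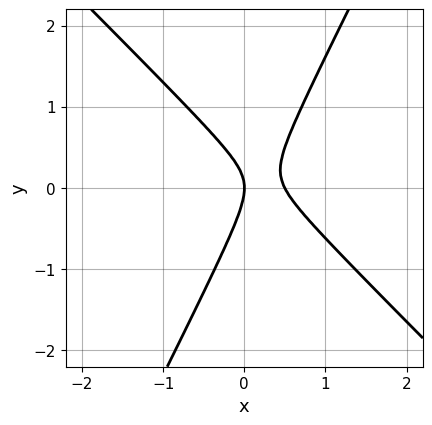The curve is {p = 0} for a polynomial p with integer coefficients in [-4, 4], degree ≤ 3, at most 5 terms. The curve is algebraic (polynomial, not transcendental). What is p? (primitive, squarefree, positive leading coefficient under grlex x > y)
(a) The degree is 2 — no degree-1 curve has this shape.
(b) Reading off the gridlines: one y-axis crossing is at y = 0; it meets the x-axis at x = 0 (among the integer gridlines).
(c) Solving for integer coefficients yields p as stated.

2*x^2 + x*y - y^2 - x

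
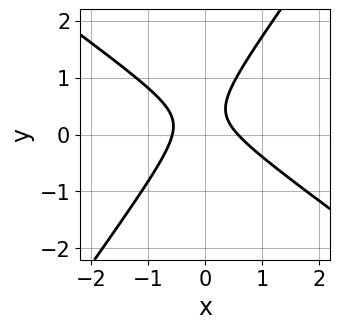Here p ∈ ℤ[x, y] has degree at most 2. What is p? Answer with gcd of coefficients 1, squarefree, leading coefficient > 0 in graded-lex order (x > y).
3*x^2 + 2*x*y - 3*y^2 + 2*y - 1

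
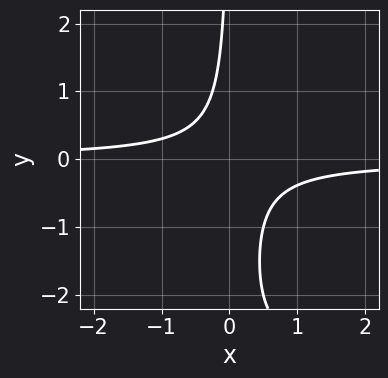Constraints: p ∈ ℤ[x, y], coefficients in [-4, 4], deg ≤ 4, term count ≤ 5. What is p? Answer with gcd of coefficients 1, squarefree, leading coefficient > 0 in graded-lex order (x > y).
1. Degree: no degree-2 curve has this shape, so deg p = 3.
2. Against the integer gridlines: the curve avoids every integer x-axis point in the box; it misses every integer gridline on the y-axis.
3. These observations pin down the coefficients.

x*y^2 + 3*x*y + 1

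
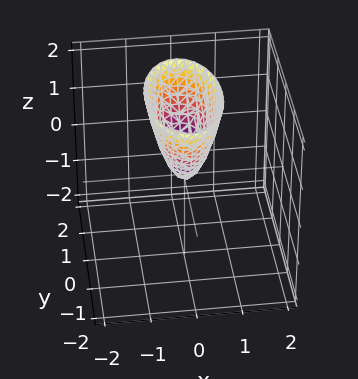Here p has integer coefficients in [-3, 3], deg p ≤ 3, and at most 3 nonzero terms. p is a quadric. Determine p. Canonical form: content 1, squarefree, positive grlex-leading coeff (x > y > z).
3*x^2 + y^2 - z

Degree: a paraboloid; a quadric, so deg p = 2.
Symmetries: the x ↦ −x reflection is a symmetry, so x appears only in even powers; it's symmetric under y → −y, forcing even powers of y.
Observable constraints: it crosses the x-axis at the gridline x = 0; it meets the y-axis at y = 0 (among the integer gridlines).
Matching integer coefficients to the picture gives p.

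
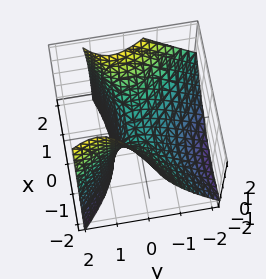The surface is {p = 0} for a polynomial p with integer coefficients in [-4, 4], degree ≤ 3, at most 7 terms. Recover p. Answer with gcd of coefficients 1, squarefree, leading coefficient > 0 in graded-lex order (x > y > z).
(a) Degree: no degree-1 surface has this shape, so deg p = 2.
(b) Against the integer gridlines: one z-axis crossing is at z = 0; it crosses the y-axis at the gridline y = 0; it meets the x-axis at x = 0 (among the integer gridlines).
(c) Putting this together gives p.

2*x^2 - 2*x*y - 3*y^2 + 3*y*z - 3*z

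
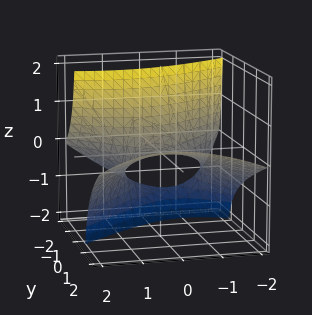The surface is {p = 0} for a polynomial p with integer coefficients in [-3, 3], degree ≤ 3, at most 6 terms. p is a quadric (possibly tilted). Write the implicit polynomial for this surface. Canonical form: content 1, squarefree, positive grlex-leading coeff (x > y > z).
x^2 - x*z - y^2 + 3*y*z + 3*z

deg p = 2.
Checking where it meets the axes: one z-axis crossing is at z = 0; it meets the x-axis at x = 0 (among the integer gridlines); it meets the y-axis at y = 0 (among the integer gridlines).
Solving for integer coefficients yields p as stated.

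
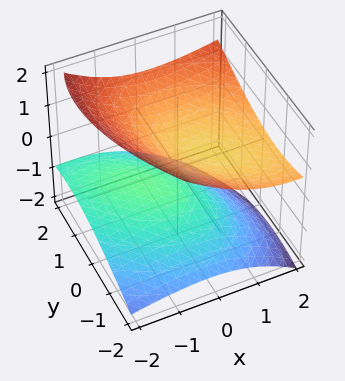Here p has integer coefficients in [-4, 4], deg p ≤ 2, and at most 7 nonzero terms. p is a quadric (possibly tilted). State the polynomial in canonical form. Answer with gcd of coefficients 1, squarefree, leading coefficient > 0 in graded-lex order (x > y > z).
x^2 + x*y - 2*x*z + y^2 - 3*z^2 + 1

(a) There are 2 components. Treating them together as one polynomial.
(b) Degree: no degree-1 surface has this shape, so deg p = 2.
(c) Observable constraints: the surface avoids every integer x-axis point in the box; it misses every integer gridline on the y-axis.
(d) Together with the visible shape, these determine p as stated.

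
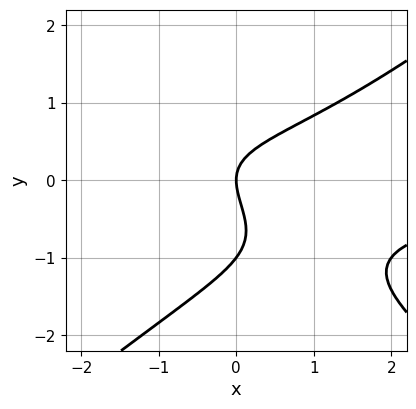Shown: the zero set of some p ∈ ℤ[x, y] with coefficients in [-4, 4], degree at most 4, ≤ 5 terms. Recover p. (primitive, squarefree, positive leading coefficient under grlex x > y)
2*x^2*y - 3*y^3 - x*y - 3*y^2 + 3*x

1. Degree: a generic line meets the curve in up to 3 points, so deg p = 3.
2. Observable constraints: the y-axis gridline crossings are at y ∈ {-1, 0}; one x-axis crossing is at x = 0.
3. Assembling these constraints gives the stated polynomial.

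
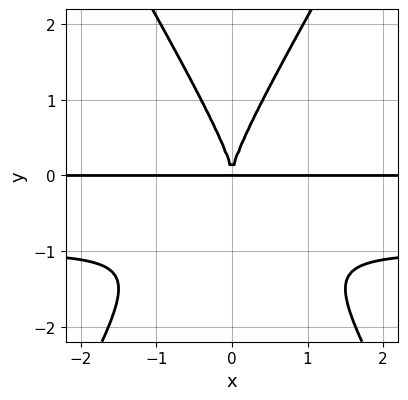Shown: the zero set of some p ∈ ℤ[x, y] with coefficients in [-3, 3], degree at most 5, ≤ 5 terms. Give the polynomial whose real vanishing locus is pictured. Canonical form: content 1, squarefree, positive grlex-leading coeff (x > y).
3*x^2*y^2 - y^4 + 3*x^2*y

Degree: no degree-3 curve has this shape, so deg p = 4.
Symmetries: the x ↦ −x reflection is a symmetry, so x appears only in even powers.
From the axis intercepts and sections: the visible x-axis segment lies entirely on the curve.
Solving for integer coefficients yields p as stated.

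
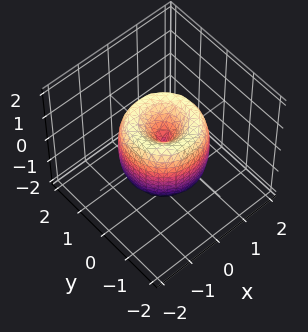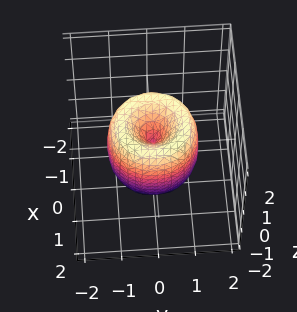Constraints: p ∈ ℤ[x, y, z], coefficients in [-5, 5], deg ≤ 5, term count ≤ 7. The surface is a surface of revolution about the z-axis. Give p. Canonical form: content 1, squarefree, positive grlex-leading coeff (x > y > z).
2*x^4 + 4*x^2*y^2 + 2*y^4 - 3*x^2 - 3*y^2 + z^2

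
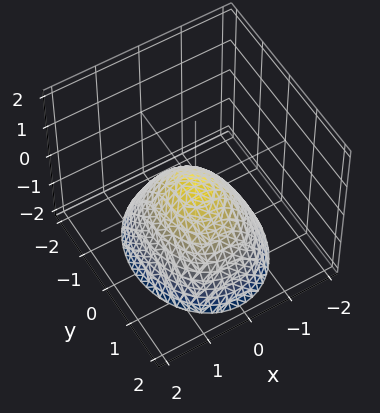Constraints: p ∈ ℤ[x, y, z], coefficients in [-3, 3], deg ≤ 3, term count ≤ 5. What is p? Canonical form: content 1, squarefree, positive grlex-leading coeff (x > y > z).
3*x^2 + 2*y^2 + 3*z

deg p = 2. A paraboloid; a quadric.
Symmetries: it's symmetric under y → −y, forcing even powers of y; it's symmetric under x → −x, forcing even powers of x.
From the visible intercepts: one x-axis crossing is at x = 0; it crosses the y-axis at the gridline y = 0.
Matching integer coefficients to the picture gives p.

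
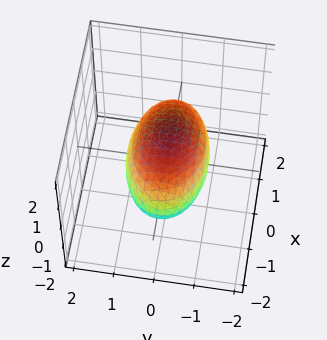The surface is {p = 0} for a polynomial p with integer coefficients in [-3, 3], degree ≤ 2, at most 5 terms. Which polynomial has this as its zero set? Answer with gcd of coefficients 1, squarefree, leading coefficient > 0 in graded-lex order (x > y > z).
First, degree: no degree-1 surface has this shape, so deg p = 2.
Next, from the axis intercepts and sections: among the integer gridlines, it crosses the y-axis at y ∈ {-1, 1}.
Finally, the integer polynomial consistent with all of this is the stated p.

x^2 - x*z + 2*y^2 + 3*z^2 - 2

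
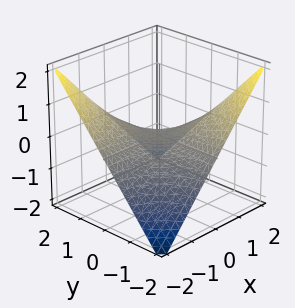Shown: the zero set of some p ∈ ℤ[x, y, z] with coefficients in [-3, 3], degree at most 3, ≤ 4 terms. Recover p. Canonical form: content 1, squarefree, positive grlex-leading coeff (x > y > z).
1. deg p = 2. A hyperbolic paraboloid; a quadric.
2. Observable constraints: the visible x-axis segment lies entirely on the surface; every point of the y-axis in the box is on the surface; it meets the z-axis at z = 0 (among the integer gridlines).
3. Matching integer coefficients to the picture gives p.

x*y + 2*z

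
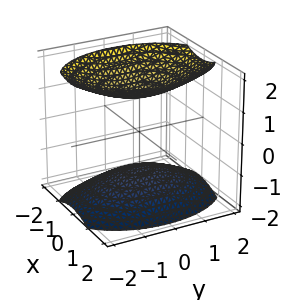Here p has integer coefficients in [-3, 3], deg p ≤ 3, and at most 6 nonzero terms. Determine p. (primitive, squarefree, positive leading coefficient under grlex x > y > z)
1. I count 2 distinct pieces. They look like related sheets of one shape, so recover p as a whole.
2. Degree: two separate bowl-shaped sheets opening away from each other; a quadric, so deg p = 2.
3. Symmetries: mirror symmetry z ↦ −z ⇒ only even powers of z; the y ↦ −y reflection is a symmetry, so y appears only in even powers; mirror symmetry x ↦ −x ⇒ only even powers of x.
4. Against the integer gridlines: it misses every integer gridline on the x-axis; it misses every integer gridline on the y-axis.
5. These observations pin down the coefficients.

2*x^2 + y^2 - 2*z^2 + 3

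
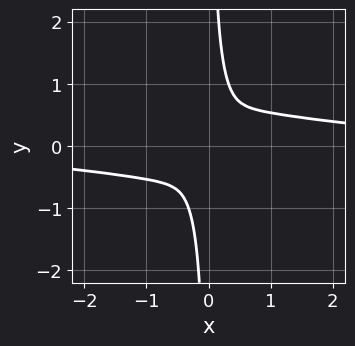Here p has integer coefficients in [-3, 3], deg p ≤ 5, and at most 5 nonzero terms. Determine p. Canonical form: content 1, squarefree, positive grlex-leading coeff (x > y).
x^3*y + x^2*y^2 + 3*x*y^3 - x^2 - y^2

deg p = 4. No degree-3 curve has this shape.
Matching integer coefficients to the picture gives p.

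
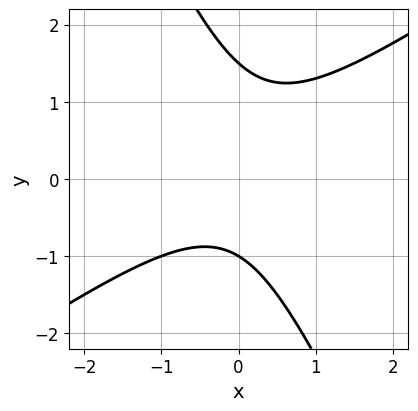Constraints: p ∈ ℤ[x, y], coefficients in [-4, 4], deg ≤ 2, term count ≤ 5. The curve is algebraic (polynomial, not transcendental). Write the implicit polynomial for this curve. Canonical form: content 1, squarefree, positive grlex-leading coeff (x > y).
First, deg p = 2.
Then, observable constraints: it crosses the y-axis at the gridline y = -1; no x-intercept at any integer in the box.
Finally, these observations pin down the coefficients.

3*x^2 - 3*x*y - 2*y^2 + y + 3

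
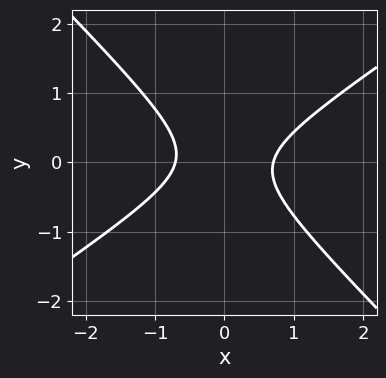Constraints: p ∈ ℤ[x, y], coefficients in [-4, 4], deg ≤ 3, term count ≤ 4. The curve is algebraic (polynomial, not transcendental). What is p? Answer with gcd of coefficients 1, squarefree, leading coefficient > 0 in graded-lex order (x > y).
First, the degree is 2 — a generic line meets the curve in up to 2 points.
Then, reading off the gridlines: it misses every integer gridline on the y-axis.
Finally, putting this together gives p.

2*x^2 - x*y - 3*y^2 - 1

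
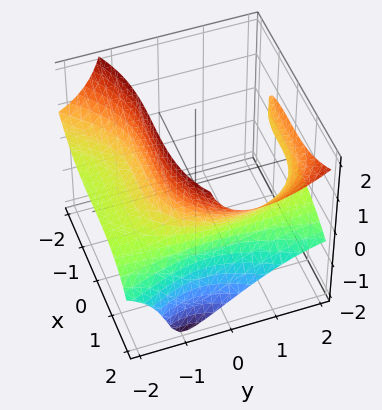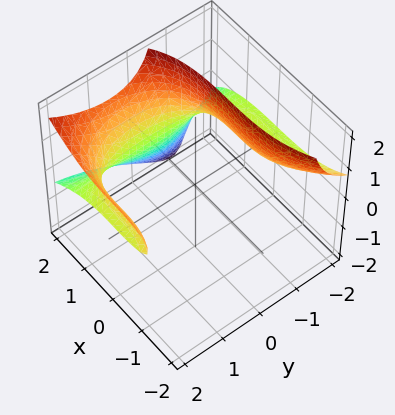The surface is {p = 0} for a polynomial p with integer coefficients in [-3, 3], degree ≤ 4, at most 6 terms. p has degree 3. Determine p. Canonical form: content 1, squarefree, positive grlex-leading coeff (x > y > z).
x^3 + 3*y^2*z - 3*y*z^2 - 3*z^2 - 3

1. Degree: the shape is more complex than any degree-2 surface, so deg p = 3.
2. From the visible intercepts: the surface avoids every integer z-axis point in the box; the surface avoids every integer y-axis point in the box.
3. Matching integer coefficients to the picture gives p.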